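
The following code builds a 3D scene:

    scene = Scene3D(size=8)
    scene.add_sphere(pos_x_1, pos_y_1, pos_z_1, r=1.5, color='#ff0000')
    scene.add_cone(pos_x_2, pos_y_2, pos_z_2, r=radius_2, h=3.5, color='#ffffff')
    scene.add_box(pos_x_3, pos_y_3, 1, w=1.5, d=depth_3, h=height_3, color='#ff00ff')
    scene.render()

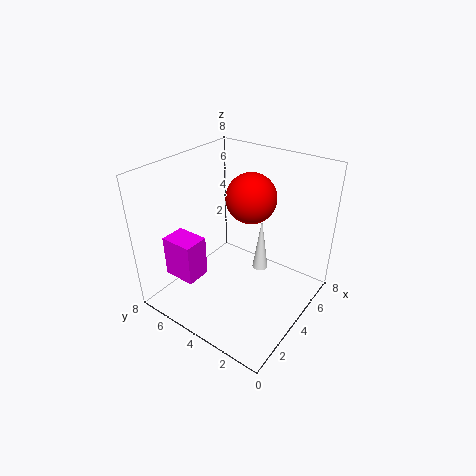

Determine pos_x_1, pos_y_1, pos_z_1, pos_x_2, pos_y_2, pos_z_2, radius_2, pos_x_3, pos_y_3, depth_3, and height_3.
pos_x_1 = 6
pos_y_1 = 4.5
pos_z_1 = 5.5
pos_x_2 = 6.5
pos_y_2 = 4
pos_z_2 = 0.5
radius_2 = 0.5
pos_x_3 = 2
pos_y_3 = 6
depth_3 = 2
height_3 = 2.5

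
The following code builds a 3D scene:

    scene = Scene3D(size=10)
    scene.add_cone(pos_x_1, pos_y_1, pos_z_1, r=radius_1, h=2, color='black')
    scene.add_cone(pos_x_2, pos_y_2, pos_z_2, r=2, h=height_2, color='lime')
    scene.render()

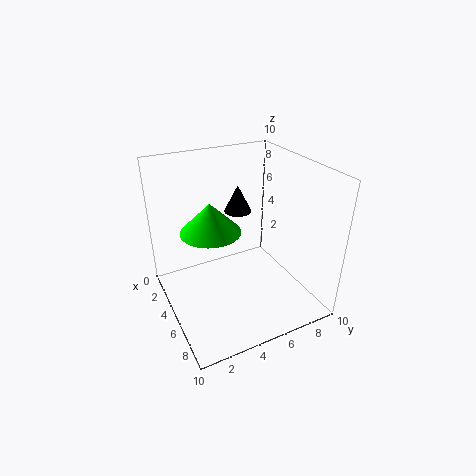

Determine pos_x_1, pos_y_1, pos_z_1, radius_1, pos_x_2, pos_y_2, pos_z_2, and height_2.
pos_x_1 = 3; pos_y_1 = 6; pos_z_1 = 6; radius_1 = 1; pos_x_2 = 5; pos_y_2 = 3; pos_z_2 = 6; height_2 = 2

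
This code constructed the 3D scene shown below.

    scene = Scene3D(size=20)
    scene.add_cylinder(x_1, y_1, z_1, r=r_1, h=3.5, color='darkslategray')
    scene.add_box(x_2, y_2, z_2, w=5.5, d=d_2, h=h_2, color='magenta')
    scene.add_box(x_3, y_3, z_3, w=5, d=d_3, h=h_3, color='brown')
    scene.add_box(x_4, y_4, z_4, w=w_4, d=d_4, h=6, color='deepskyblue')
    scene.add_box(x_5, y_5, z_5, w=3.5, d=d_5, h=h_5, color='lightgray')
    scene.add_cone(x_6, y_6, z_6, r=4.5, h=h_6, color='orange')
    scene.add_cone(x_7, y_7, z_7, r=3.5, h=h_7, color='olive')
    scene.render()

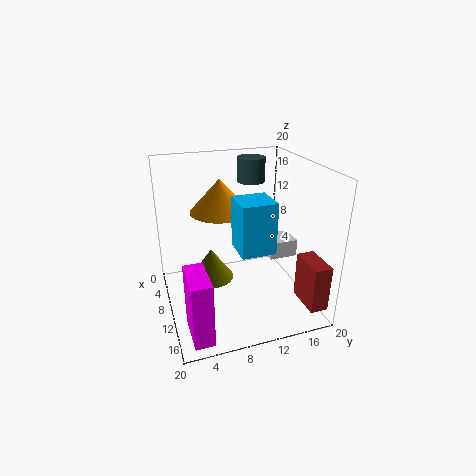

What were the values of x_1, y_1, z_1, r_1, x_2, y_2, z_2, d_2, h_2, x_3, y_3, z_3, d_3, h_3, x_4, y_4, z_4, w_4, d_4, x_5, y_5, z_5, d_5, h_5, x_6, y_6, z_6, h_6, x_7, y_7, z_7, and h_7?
x_1 = 5.5; y_1 = 13.5; z_1 = 16.5; r_1 = 2; x_2 = 14; y_2 = 1.5; z_2 = 1; d_2 = 2.5; h_2 = 8.5; x_3 = 13.5; y_3 = 17.5; z_3 = 1.5; d_3 = 2.5; h_3 = 6.5; x_4 = 15; y_4 = 7.5; z_4 = 12; w_4 = 4; d_4 = 4; x_5 = 8; y_5 = 14.5; z_5 = 6.5; d_5 = 4; h_5 = 2.5; x_6 = 4.5; y_6 = 9; z_6 = 12; h_6 = 5; x_7 = 4; y_7 = 7.5; z_7 = 0.5; h_7 = 5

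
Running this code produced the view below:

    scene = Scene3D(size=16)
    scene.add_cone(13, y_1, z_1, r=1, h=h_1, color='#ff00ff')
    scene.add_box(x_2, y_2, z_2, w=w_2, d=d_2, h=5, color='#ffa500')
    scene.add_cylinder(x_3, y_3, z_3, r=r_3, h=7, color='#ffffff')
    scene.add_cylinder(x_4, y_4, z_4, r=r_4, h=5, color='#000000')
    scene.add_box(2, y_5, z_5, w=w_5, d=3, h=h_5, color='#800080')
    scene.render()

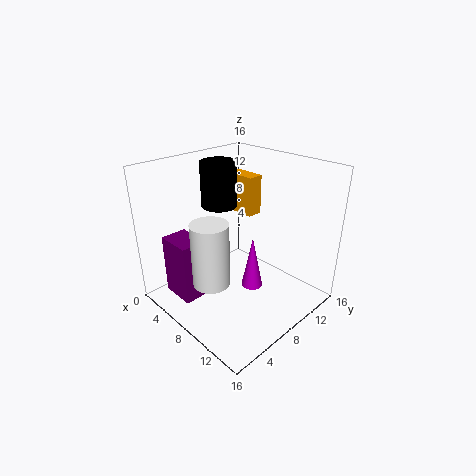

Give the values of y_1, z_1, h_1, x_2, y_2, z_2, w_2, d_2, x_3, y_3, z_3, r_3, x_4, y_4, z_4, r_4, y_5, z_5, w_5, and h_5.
y_1 = 5; z_1 = 6; h_1 = 5; x_2 = 1; y_2 = 13; z_2 = 8; w_2 = 4; d_2 = 2; x_3 = 8; y_3 = 4; z_3 = 4; r_3 = 2; x_4 = 5; y_4 = 8; z_4 = 11; r_4 = 2; y_5 = 2; z_5 = 1; w_5 = 4; h_5 = 7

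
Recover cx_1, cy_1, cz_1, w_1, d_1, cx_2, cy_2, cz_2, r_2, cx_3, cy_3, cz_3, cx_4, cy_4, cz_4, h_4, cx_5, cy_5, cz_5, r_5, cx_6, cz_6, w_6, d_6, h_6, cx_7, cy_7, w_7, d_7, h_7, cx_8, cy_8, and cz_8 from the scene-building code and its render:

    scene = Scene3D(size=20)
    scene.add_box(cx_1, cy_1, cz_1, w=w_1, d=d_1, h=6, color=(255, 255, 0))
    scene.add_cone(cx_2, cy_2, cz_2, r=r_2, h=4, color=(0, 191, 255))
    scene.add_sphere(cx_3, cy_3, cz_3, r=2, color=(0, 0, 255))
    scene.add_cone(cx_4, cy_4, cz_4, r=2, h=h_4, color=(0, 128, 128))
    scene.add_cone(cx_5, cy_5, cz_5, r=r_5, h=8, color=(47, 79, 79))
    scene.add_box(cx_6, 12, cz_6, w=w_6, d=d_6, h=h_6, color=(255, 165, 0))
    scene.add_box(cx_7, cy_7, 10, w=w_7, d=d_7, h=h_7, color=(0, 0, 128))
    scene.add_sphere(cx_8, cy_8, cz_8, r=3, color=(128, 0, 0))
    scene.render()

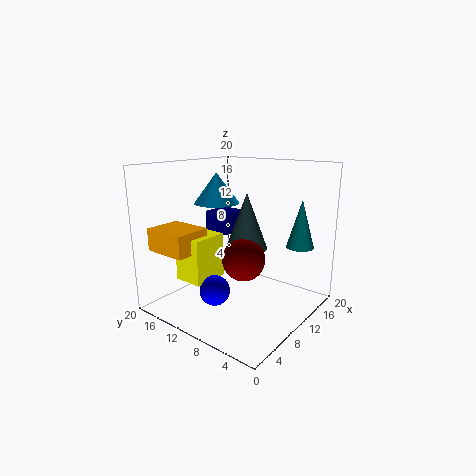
cx_1 = 3
cy_1 = 11
cz_1 = 5
w_1 = 5
d_1 = 4
cx_2 = 8
cy_2 = 12
cz_2 = 15
r_2 = 3
cx_3 = 5
cy_3 = 10
cz_3 = 4
cx_4 = 17
cy_4 = 4
cz_4 = 8
h_4 = 7
cx_5 = 12
cy_5 = 10
cz_5 = 8
r_5 = 3
cx_6 = 1
cz_6 = 9
w_6 = 5
d_6 = 6
h_6 = 3
cx_7 = 10
cy_7 = 12
w_7 = 4
d_7 = 4
h_7 = 3
cx_8 = 10
cy_8 = 9
cz_8 = 7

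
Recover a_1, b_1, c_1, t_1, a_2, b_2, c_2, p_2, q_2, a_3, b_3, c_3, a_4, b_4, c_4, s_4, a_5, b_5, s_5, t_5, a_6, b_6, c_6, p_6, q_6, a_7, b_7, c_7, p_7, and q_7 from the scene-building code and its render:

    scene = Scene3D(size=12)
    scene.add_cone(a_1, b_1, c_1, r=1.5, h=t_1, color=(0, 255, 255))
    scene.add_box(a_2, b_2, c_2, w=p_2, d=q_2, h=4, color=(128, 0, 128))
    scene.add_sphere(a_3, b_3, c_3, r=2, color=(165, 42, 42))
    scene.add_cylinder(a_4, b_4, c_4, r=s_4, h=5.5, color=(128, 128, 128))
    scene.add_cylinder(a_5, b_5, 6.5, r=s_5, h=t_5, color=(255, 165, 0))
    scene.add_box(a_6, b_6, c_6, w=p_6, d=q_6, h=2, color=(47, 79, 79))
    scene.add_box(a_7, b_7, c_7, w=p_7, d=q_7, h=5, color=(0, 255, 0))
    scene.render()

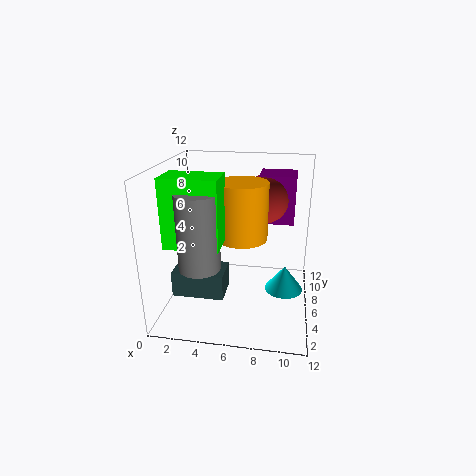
a_1 = 10
b_1 = 4.5
c_1 = 2.5
t_1 = 2
a_2 = 7.5
b_2 = 7
c_2 = 7
p_2 = 3
q_2 = 3
a_3 = 8
b_3 = 7.5
c_3 = 9
a_4 = 4
b_4 = 1.5
c_4 = 5.5
s_4 = 1.5
a_5 = 6.5
b_5 = 5
s_5 = 2
t_5 = 4.5
a_6 = 1.5
b_6 = 2
c_6 = 2.5
p_6 = 4
q_6 = 2.5
a_7 = 1.5
b_7 = 1
c_7 = 7
p_7 = 4
q_7 = 2.5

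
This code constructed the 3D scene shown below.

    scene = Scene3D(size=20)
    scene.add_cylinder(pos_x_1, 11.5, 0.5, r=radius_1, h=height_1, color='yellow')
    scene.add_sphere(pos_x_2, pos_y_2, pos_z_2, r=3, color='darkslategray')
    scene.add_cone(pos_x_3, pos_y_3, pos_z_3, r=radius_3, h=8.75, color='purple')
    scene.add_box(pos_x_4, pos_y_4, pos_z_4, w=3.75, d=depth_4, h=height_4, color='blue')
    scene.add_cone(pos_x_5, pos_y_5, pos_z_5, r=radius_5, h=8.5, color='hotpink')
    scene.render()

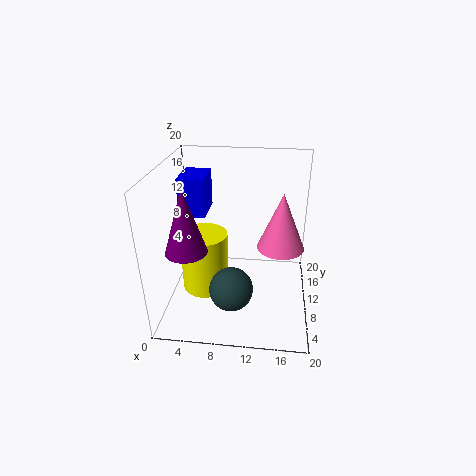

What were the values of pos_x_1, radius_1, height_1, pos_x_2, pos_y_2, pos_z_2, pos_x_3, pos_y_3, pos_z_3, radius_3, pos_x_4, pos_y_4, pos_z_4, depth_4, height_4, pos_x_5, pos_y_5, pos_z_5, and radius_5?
pos_x_1 = 4.75, radius_1 = 3.5, height_1 = 9, pos_x_2 = 9.5, pos_y_2 = 6.25, pos_z_2 = 4, pos_x_3 = 3.75, pos_y_3 = 6, pos_z_3 = 9.75, radius_3 = 2.75, pos_x_4 = 1.5, pos_y_4 = 11, pos_z_4 = 12.25, depth_4 = 5.5, height_4 = 5.5, pos_x_5 = 16, pos_y_5 = 13.25, pos_z_5 = 7, radius_5 = 3.5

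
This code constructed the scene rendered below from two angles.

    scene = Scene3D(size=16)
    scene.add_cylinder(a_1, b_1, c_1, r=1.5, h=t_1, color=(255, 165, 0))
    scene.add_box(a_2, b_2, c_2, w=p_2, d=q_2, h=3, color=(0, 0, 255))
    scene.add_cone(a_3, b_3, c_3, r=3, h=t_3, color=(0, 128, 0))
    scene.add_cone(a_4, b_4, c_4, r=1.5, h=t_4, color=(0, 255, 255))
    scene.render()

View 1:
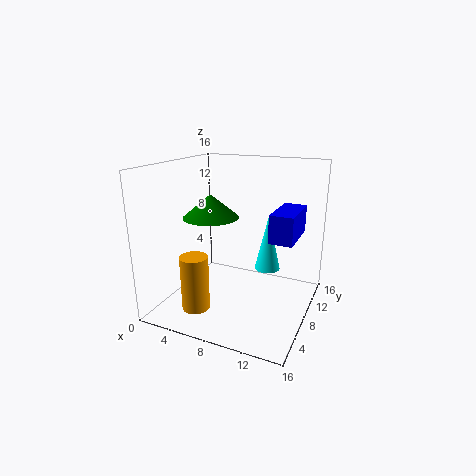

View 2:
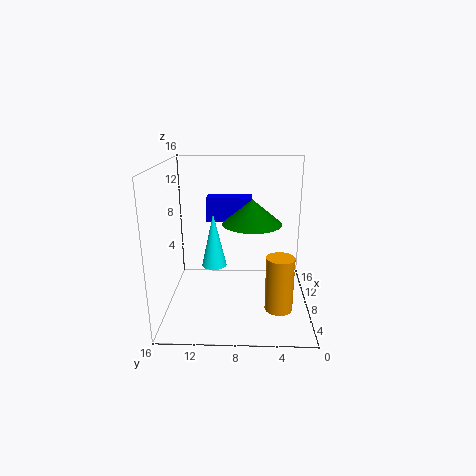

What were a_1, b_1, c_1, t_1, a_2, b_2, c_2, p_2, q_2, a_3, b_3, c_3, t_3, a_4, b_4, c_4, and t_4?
a_1 = 5
b_1 = 3.5
c_1 = 1
t_1 = 6
a_2 = 12
b_2 = 6.5
c_2 = 8.5
p_2 = 2.5
q_2 = 5.5
a_3 = 5.5
b_3 = 6.5
c_3 = 10.5
t_3 = 2.5
a_4 = 10.5
b_4 = 11
c_4 = 3.5
t_4 = 6.5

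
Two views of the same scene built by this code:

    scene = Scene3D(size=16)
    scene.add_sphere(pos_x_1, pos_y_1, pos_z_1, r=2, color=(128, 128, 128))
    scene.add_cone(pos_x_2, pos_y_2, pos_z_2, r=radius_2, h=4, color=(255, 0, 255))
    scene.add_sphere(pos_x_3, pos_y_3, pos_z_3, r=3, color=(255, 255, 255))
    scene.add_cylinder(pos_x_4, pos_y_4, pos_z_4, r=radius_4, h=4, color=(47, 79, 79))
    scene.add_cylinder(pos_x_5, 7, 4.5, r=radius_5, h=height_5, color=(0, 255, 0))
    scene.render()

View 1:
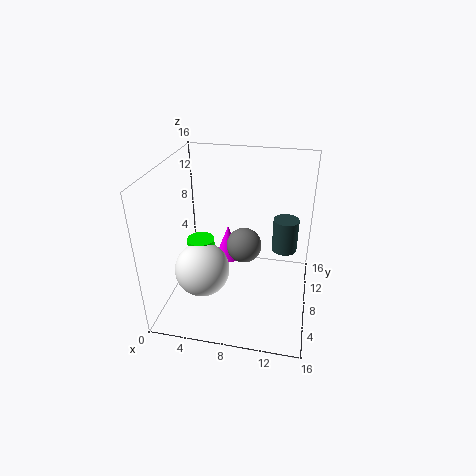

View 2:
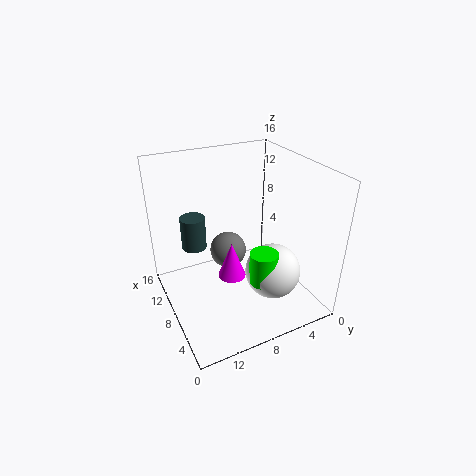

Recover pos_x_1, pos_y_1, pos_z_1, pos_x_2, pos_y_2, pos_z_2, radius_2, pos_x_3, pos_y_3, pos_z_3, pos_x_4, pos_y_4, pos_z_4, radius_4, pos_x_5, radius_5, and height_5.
pos_x_1 = 8.5
pos_y_1 = 9
pos_z_1 = 6.5
pos_x_2 = 6.5
pos_y_2 = 9.5
pos_z_2 = 4.5
radius_2 = 1.5
pos_x_3 = 4.5
pos_y_3 = 5.5
pos_z_3 = 5
pos_x_4 = 13
pos_y_4 = 11.5
pos_z_4 = 5
radius_4 = 1.5
pos_x_5 = 4
radius_5 = 1.5
height_5 = 3.5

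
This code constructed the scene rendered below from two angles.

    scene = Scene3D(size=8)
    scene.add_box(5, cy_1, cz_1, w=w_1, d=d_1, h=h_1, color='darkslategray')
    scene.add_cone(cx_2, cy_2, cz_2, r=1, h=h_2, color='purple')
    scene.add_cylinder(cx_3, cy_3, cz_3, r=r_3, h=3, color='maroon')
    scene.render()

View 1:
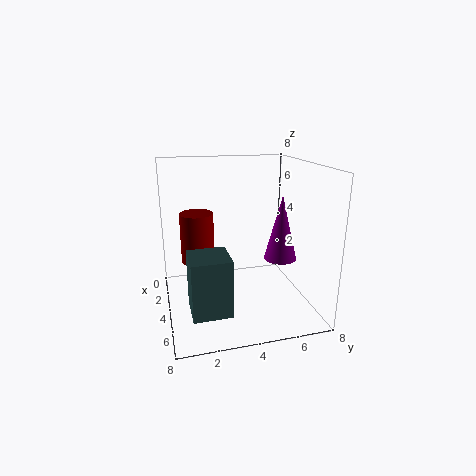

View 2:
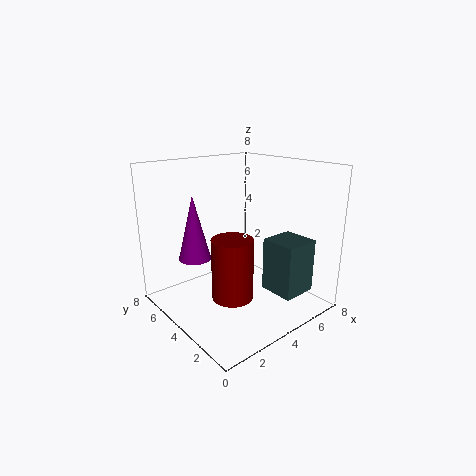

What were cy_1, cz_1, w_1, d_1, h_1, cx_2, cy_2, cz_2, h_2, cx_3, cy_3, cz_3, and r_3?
cy_1 = 1, cz_1 = 1, w_1 = 2, d_1 = 2, h_1 = 3, cx_2 = 3, cy_2 = 7, cz_2 = 2, h_2 = 4, cx_3 = 2, cy_3 = 2, cz_3 = 2, r_3 = 1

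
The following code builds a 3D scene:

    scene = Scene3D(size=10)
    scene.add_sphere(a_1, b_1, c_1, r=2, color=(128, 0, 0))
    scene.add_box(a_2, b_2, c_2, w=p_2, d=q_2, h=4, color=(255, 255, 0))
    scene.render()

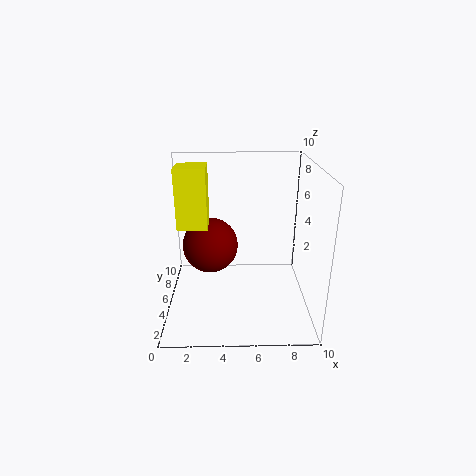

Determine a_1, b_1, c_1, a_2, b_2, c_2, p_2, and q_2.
a_1 = 3
b_1 = 6
c_1 = 4
a_2 = 1
b_2 = 4
c_2 = 6
p_2 = 2
q_2 = 2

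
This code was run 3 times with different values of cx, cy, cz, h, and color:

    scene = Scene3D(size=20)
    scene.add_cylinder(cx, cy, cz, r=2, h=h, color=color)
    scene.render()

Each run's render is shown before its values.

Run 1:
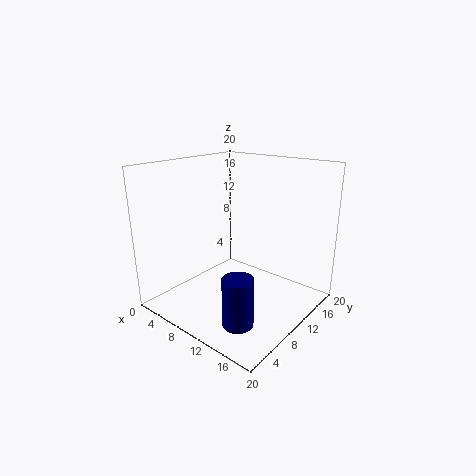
cx = 14.5; cy = 4.5; cz = 1; h = 6.5; color = 'navy'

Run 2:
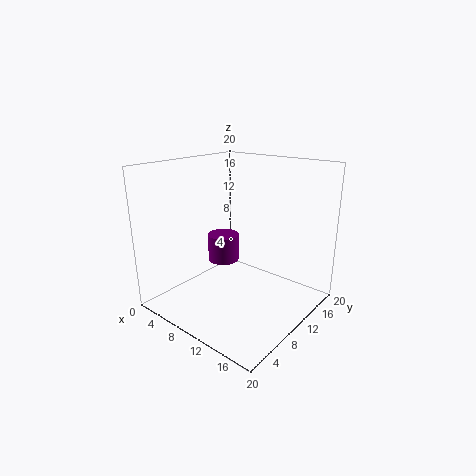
cx = 10; cy = 7; cz = 8; h = 3.5; color = 'purple'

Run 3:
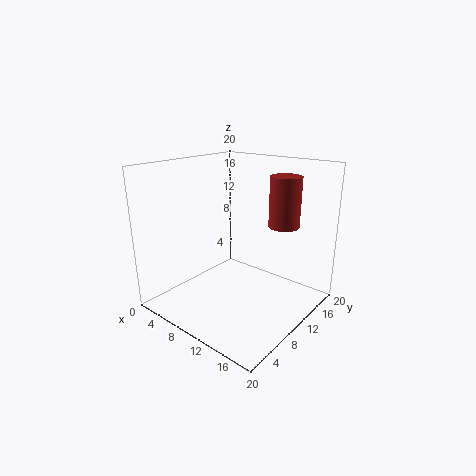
cx = 16; cy = 12; cz = 12.5; h = 6.5; color = 'brown'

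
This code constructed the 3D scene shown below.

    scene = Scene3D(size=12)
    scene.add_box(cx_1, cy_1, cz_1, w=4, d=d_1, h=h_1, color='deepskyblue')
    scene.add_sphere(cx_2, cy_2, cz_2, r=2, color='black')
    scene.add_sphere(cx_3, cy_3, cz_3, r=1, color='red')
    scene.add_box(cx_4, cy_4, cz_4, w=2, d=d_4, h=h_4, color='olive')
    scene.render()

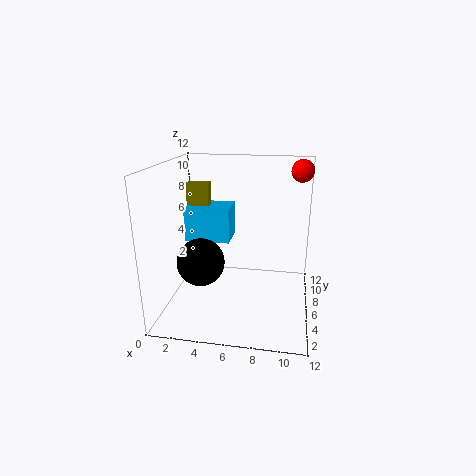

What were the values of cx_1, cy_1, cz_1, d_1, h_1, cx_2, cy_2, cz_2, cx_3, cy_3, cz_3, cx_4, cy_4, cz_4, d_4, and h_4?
cx_1 = 1
cy_1 = 7
cz_1 = 5
d_1 = 3
h_1 = 3
cx_2 = 3
cy_2 = 5
cz_2 = 4
cx_3 = 11
cy_3 = 10
cz_3 = 11
cx_4 = 1
cy_4 = 8
cz_4 = 7
d_4 = 1
h_4 = 3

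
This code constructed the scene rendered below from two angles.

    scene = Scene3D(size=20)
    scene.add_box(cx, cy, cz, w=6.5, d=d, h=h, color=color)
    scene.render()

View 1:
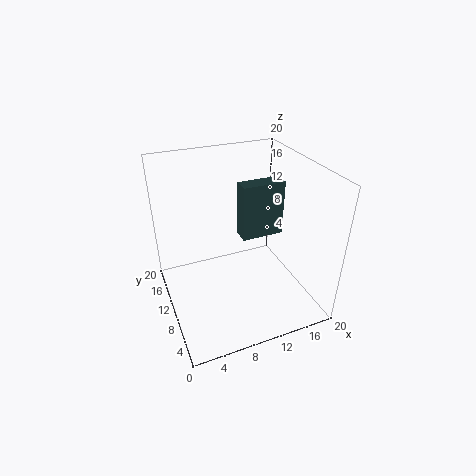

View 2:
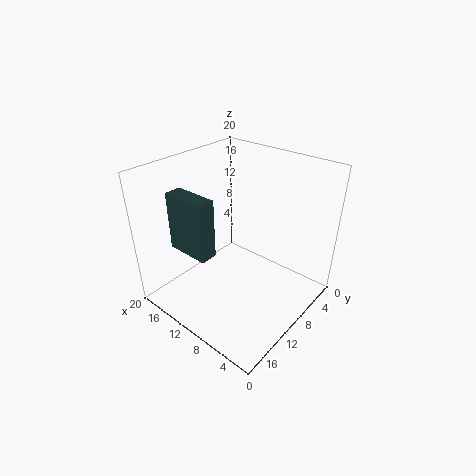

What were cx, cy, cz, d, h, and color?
cx = 12; cy = 12.5; cz = 7.5; d = 2.5; h = 8.5; color = 'darkslategray'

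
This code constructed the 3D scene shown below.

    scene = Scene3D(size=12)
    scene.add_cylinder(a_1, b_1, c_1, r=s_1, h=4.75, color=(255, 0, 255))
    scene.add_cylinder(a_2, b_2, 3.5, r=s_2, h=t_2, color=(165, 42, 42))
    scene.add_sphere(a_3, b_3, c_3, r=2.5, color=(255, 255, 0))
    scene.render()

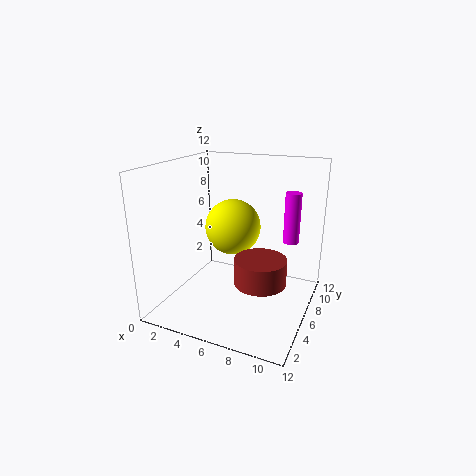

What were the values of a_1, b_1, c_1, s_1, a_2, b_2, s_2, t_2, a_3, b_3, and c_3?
a_1 = 9.25
b_1 = 11
c_1 = 4.25
s_1 = 0.75
a_2 = 8.75
b_2 = 4
s_2 = 2
t_2 = 2
a_3 = 4.5
b_3 = 8.25
c_3 = 6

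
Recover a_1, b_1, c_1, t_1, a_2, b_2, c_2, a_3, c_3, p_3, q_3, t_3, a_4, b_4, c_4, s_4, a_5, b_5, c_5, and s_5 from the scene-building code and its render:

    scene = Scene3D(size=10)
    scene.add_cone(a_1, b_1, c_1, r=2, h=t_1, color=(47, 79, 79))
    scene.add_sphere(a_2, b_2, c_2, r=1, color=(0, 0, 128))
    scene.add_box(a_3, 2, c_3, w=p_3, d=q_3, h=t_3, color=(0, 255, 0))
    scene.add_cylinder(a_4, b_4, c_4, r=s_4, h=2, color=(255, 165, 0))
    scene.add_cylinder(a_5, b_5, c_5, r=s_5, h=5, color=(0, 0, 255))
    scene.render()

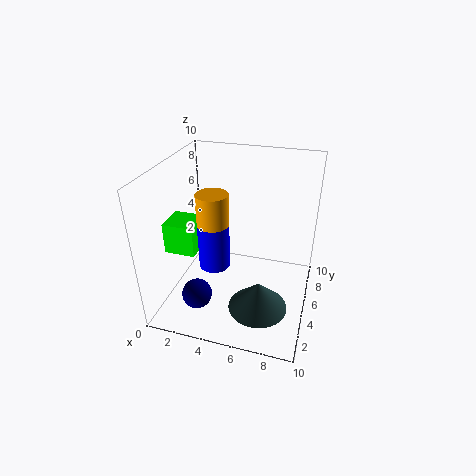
a_1 = 7; b_1 = 3; c_1 = 1; t_1 = 2; a_2 = 3; b_2 = 2; c_2 = 2; a_3 = 1; c_3 = 5; p_3 = 2; q_3 = 2; t_3 = 2; a_4 = 4; b_4 = 3; c_4 = 7; s_4 = 1; a_5 = 4; b_5 = 3; c_5 = 4; s_5 = 1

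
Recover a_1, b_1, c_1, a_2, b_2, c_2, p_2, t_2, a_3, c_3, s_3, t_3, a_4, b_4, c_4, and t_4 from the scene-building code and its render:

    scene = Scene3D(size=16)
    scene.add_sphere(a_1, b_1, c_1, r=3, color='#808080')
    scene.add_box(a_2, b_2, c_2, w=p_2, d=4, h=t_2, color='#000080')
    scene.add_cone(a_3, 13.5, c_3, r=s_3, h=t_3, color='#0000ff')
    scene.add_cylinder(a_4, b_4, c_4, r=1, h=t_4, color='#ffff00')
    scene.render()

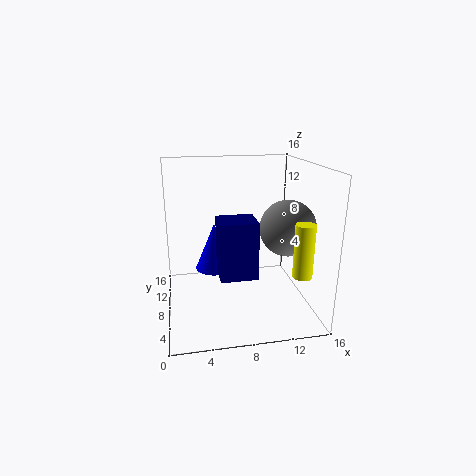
a_1 = 13
b_1 = 6
c_1 = 9.5
a_2 = 6
b_2 = 8
c_2 = 2.5
p_2 = 4.5
t_2 = 7
a_3 = 6
c_3 = 2
s_3 = 2.5
t_3 = 6
a_4 = 13.5
b_4 = 2.5
c_4 = 5.5
t_4 = 5.5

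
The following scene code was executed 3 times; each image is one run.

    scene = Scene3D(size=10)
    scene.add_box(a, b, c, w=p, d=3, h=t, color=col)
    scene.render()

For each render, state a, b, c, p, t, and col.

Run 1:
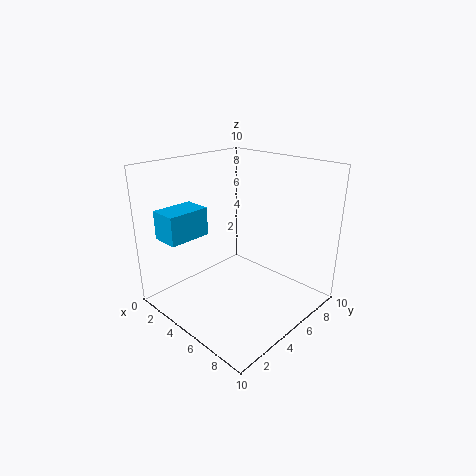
a = 1
b = 1
c = 5
p = 2
t = 2
col = 'deepskyblue'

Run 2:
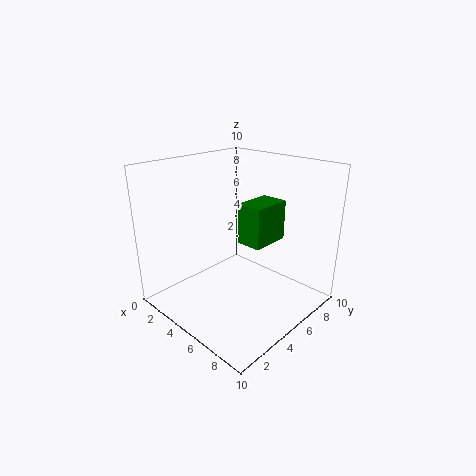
a = 4
b = 6
c = 4
p = 2
t = 3
col = 'green'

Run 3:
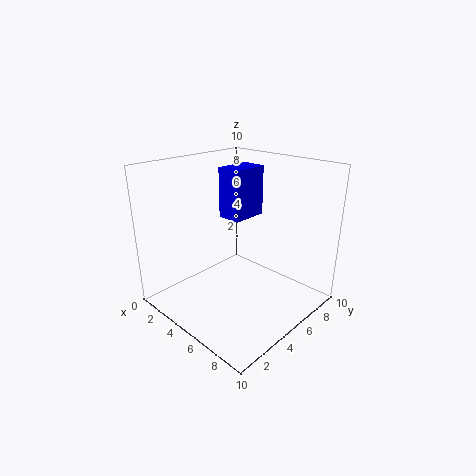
a = 1
b = 7
c = 5
p = 2
t = 4
col = 'blue'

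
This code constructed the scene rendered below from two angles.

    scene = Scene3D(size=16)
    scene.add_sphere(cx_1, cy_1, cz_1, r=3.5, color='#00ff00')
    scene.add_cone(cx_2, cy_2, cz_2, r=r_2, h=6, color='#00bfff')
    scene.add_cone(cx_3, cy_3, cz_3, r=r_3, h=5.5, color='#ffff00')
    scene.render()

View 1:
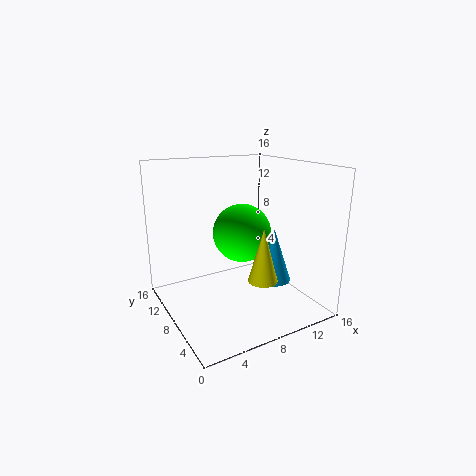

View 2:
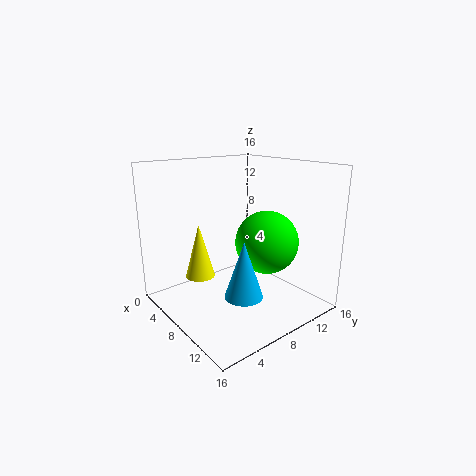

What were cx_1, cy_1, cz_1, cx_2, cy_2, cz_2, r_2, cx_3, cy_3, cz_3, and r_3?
cx_1 = 10; cy_1 = 10.5; cz_1 = 7.5; cx_2 = 11.5; cy_2 = 6; cz_2 = 3; r_2 = 2; cx_3 = 8; cy_3 = 3; cz_3 = 5; r_3 = 1.5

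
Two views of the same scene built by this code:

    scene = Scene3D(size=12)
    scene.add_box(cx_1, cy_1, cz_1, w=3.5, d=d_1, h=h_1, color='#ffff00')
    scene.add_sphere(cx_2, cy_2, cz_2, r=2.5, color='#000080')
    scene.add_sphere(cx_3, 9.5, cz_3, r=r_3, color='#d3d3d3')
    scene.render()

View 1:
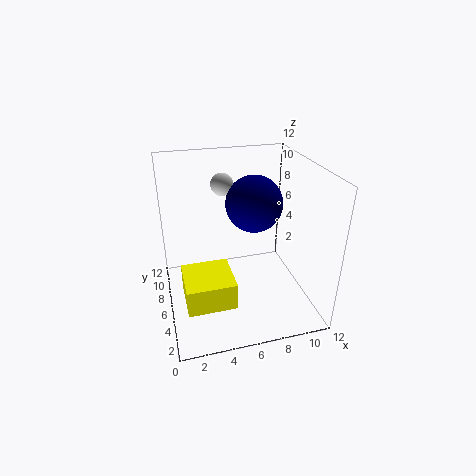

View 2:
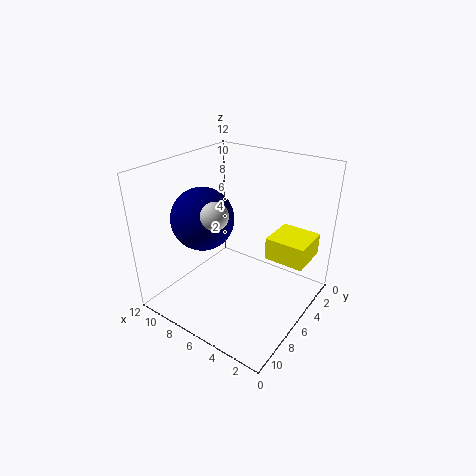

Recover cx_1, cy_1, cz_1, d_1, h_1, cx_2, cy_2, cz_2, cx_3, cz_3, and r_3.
cx_1 = 1
cy_1 = 0.5
cz_1 = 3.5
d_1 = 3.5
h_1 = 2
cx_2 = 8
cy_2 = 8
cz_2 = 8
cx_3 = 5.5
cz_3 = 9.5
r_3 = 1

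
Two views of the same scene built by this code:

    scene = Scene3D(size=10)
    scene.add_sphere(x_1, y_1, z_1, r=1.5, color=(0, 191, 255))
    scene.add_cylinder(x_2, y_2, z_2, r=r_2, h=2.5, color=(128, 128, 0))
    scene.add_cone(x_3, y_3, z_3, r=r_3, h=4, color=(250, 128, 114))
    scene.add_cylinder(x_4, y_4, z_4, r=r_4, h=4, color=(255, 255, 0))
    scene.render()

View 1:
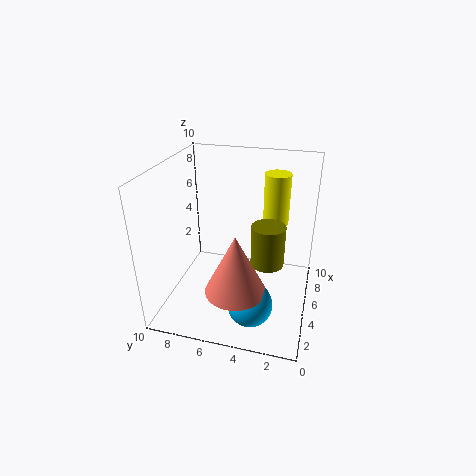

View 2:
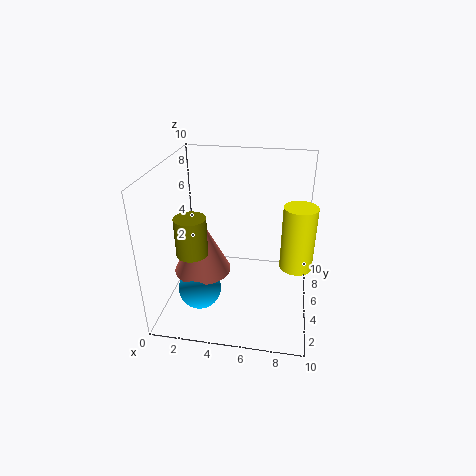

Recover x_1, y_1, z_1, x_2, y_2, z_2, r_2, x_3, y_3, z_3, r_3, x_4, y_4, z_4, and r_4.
x_1 = 2.5
y_1 = 3.5
z_1 = 1.5
x_2 = 2.5
y_2 = 2.5
z_2 = 5
r_2 = 1
x_3 = 2.5
y_3 = 4.5
z_3 = 2.5
r_3 = 2
x_4 = 9
y_4 = 3
z_4 = 4.5
r_4 = 1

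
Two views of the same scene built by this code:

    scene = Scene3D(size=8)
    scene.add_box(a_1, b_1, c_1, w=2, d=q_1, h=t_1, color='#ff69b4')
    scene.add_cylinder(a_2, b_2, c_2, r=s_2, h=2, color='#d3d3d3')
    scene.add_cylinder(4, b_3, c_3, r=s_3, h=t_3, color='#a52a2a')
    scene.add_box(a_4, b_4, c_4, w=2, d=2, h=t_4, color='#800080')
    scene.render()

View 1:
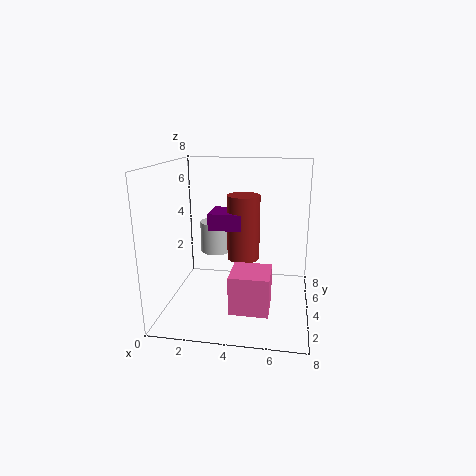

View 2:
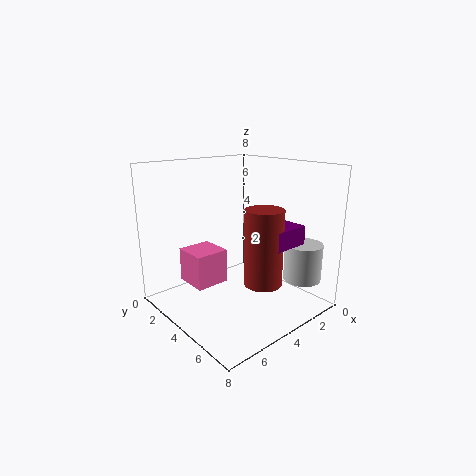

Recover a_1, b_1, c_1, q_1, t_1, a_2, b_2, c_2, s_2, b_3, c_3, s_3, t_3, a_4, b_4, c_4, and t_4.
a_1 = 4
b_1 = 1
c_1 = 1
q_1 = 2
t_1 = 2
a_2 = 2
b_2 = 7
c_2 = 2
s_2 = 1
b_3 = 6
c_3 = 2
s_3 = 1
t_3 = 4
a_4 = 2
b_4 = 5
c_4 = 4
t_4 = 1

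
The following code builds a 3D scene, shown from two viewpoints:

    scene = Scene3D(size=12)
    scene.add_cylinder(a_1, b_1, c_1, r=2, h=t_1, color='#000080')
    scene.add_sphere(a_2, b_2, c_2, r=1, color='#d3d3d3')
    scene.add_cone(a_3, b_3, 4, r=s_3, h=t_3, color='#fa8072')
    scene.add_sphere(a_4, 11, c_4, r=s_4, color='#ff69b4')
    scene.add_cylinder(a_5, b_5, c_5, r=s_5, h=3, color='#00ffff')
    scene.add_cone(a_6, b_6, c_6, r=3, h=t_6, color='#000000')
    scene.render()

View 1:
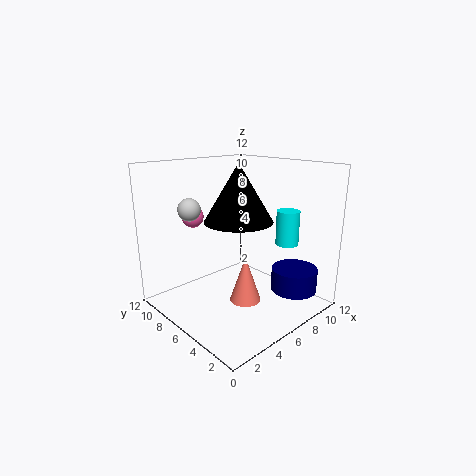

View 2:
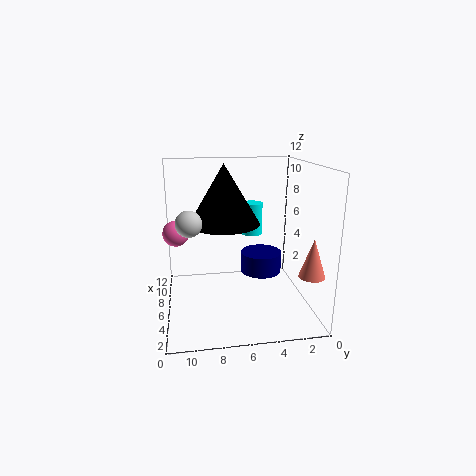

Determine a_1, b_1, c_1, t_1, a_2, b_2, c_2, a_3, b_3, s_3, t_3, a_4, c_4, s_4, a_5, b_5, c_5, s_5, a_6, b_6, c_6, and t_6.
a_1 = 10, b_1 = 3, c_1 = 1, t_1 = 2, a_2 = 4, b_2 = 10, c_2 = 8, a_3 = 2, b_3 = 1, s_3 = 1, t_3 = 3, a_4 = 5, c_4 = 7, s_4 = 1, a_5 = 10, b_5 = 4, c_5 = 5, s_5 = 1, a_6 = 7, b_6 = 7, c_6 = 7, t_6 = 5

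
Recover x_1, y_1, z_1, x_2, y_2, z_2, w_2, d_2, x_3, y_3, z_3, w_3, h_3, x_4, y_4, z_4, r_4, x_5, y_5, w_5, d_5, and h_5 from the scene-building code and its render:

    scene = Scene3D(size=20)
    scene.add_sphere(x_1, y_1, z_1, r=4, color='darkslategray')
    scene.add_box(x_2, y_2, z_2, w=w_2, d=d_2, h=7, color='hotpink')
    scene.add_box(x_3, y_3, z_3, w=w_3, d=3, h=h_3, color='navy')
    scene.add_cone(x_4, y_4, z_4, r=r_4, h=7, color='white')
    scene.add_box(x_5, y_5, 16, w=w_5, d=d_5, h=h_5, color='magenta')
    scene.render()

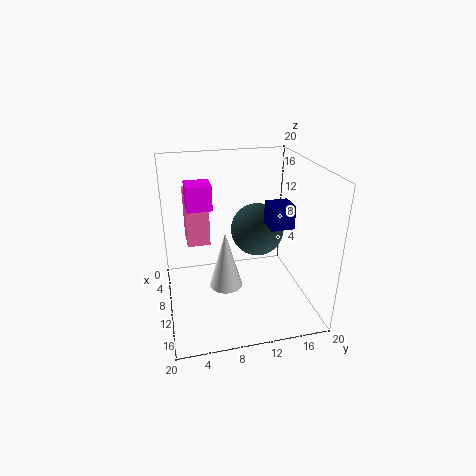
x_1 = 6; y_1 = 14; z_1 = 9; x_2 = 7; y_2 = 3; z_2 = 10; w_2 = 4; d_2 = 3; x_3 = 12; y_3 = 13; z_3 = 13; w_3 = 3; h_3 = 3; x_4 = 16; y_4 = 7; z_4 = 7; r_4 = 2; x_5 = 11; y_5 = 3; w_5 = 3; d_5 = 3; h_5 = 3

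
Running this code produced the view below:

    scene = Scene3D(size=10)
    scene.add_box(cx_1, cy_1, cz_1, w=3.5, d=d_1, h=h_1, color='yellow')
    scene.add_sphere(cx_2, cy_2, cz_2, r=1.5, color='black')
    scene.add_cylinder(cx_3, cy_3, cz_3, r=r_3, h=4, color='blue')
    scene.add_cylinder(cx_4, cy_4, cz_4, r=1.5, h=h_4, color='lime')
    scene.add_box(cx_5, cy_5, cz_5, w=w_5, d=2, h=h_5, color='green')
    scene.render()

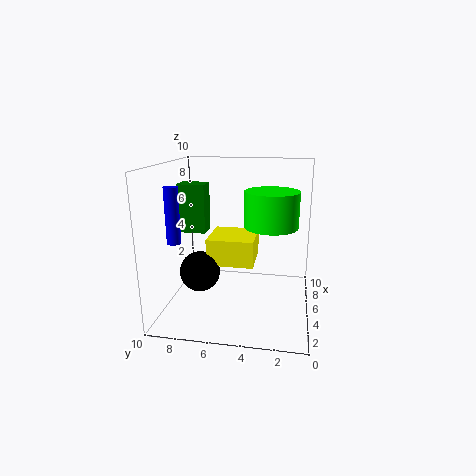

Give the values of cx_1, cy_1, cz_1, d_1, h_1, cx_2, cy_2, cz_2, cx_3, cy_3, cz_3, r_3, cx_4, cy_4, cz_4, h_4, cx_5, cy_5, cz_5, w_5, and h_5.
cx_1 = 5.5
cy_1 = 4
cz_1 = 2.5
d_1 = 3.5
h_1 = 2
cx_2 = 5.5
cy_2 = 8
cz_2 = 2
cx_3 = 4.5
cy_3 = 9.5
cz_3 = 4.5
r_3 = 0.5
cx_4 = 1.5
cy_4 = 2.5
cz_4 = 7
h_4 = 2
cx_5 = 5.5
cy_5 = 7.5
cz_5 = 5
w_5 = 1.5
h_5 = 3.5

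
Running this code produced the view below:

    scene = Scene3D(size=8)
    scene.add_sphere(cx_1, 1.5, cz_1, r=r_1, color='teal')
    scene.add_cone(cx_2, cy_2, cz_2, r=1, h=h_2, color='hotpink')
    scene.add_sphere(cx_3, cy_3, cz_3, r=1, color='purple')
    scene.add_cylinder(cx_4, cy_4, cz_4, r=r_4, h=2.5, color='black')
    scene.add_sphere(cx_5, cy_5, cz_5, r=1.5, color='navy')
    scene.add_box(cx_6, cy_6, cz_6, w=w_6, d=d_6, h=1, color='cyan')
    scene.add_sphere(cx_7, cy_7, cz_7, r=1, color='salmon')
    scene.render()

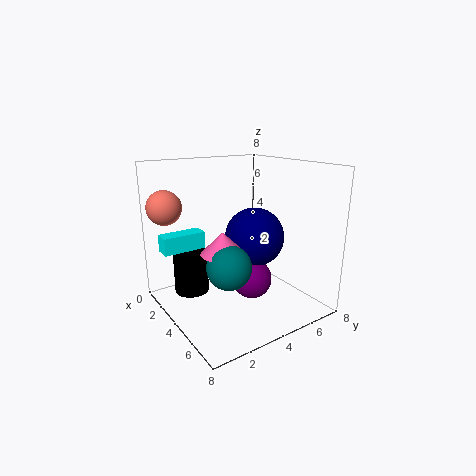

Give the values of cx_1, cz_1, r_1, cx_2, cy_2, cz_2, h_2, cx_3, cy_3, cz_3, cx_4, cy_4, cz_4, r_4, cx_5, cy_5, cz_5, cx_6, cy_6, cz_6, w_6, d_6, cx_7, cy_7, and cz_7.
cx_1 = 7
cz_1 = 4
r_1 = 1
cx_2 = 6.5
cy_2 = 1.5
cz_2 = 4.5
h_2 = 1
cx_3 = 6
cy_3 = 3.5
cz_3 = 2.5
cx_4 = 2
cy_4 = 2
cz_4 = 0.5
r_4 = 1
cx_5 = 5.5
cy_5 = 4
cz_5 = 4.5
cx_6 = 1
cy_6 = 0.5
cz_6 = 3
w_6 = 1
d_6 = 2.5
cx_7 = 1
cy_7 = 1
cz_7 = 5.5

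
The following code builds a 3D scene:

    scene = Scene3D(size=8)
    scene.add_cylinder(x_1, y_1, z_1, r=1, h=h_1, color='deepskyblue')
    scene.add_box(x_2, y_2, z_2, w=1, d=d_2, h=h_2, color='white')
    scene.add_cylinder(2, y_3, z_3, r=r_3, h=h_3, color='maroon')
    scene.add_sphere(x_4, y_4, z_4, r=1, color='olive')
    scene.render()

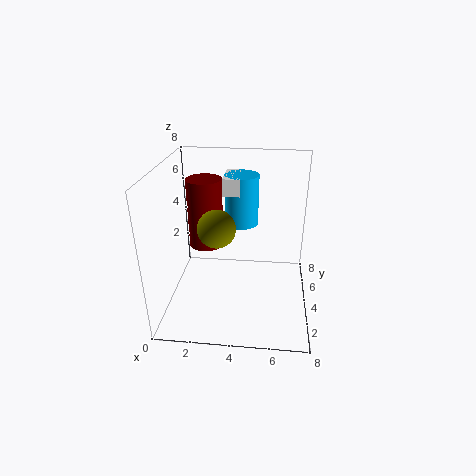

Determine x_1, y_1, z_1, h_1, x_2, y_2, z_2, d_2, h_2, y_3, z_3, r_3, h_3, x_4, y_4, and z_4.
x_1 = 4, y_1 = 6, z_1 = 4, h_1 = 3, x_2 = 3, y_2 = 5, z_2 = 6, d_2 = 2, h_2 = 1, y_3 = 5, z_3 = 3, r_3 = 1, h_3 = 4, x_4 = 3, y_4 = 3, z_4 = 5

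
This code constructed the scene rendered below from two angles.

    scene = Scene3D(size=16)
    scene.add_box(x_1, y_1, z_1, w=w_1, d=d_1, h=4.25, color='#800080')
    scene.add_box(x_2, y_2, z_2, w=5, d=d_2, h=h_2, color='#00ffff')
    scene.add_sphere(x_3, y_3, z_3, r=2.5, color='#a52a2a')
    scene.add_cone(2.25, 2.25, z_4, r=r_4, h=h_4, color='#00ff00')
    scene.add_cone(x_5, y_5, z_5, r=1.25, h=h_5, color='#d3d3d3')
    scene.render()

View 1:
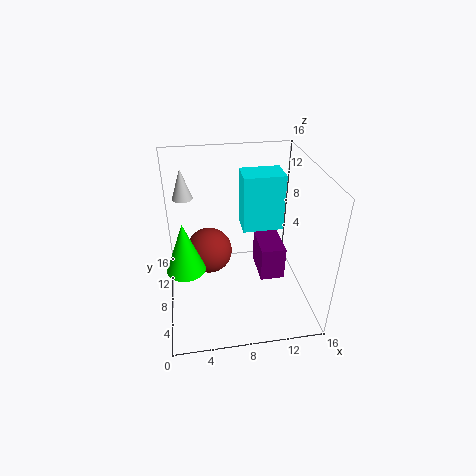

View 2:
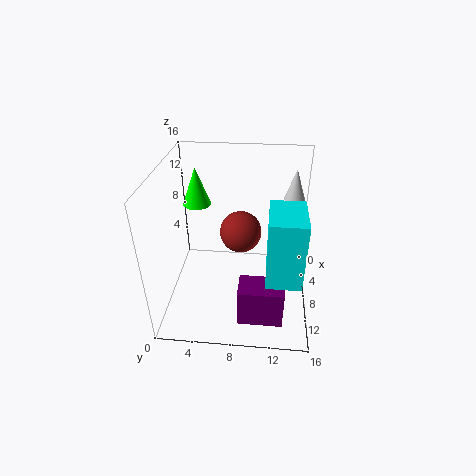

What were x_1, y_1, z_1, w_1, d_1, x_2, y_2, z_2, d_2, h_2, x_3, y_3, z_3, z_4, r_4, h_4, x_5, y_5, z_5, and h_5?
x_1 = 11, y_1 = 8.5, z_1 = 1, w_1 = 3, d_1 = 4.75, x_2 = 9.25, y_2 = 11.25, z_2 = 6.5, d_2 = 3.5, h_2 = 7, x_3 = 4.75, y_3 = 8, z_3 = 6.75, z_4 = 9, r_4 = 1.75, h_4 = 4.75, x_5 = 2.25, y_5 = 14.25, z_5 = 10.25, h_5 = 3.75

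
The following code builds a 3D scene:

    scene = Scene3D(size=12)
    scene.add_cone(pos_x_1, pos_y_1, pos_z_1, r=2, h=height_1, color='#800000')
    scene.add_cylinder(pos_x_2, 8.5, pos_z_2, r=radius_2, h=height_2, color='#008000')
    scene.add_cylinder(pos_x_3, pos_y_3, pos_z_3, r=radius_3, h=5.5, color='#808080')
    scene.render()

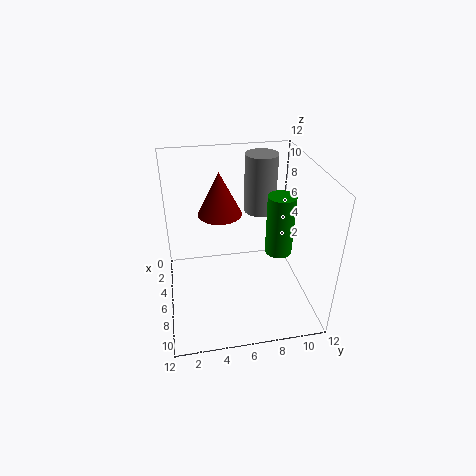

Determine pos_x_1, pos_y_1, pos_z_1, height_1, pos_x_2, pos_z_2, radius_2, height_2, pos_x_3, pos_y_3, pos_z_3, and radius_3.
pos_x_1 = 2.5, pos_y_1 = 5, pos_z_1 = 6.5, height_1 = 4, pos_x_2 = 9, pos_z_2 = 6.5, radius_2 = 1, height_2 = 4.5, pos_x_3 = 1.5, pos_y_3 = 9, pos_z_3 = 6, radius_3 = 1.5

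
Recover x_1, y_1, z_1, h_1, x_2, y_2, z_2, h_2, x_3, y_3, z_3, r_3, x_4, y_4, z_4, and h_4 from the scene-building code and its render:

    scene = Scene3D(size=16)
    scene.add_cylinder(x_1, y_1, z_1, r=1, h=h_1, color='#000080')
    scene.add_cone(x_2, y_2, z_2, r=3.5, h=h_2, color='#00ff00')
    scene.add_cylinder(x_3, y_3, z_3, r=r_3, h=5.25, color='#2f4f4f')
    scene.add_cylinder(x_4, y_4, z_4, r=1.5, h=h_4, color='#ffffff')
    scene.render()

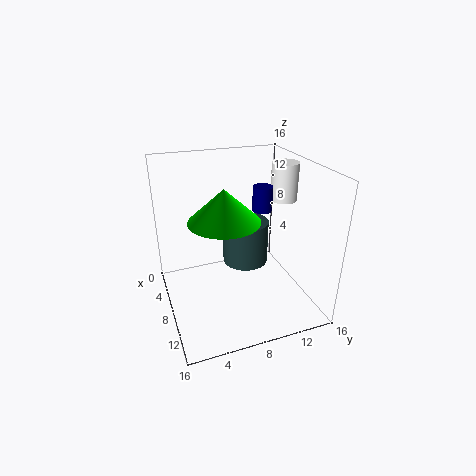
x_1 = 10.25, y_1 = 9.75, z_1 = 12, h_1 = 2.5, x_2 = 11, y_2 = 5.5, z_2 = 11.75, h_2 = 3.25, x_3 = 5.25, y_3 = 10, z_3 = 3.25, r_3 = 2.75, x_4 = 7.25, y_4 = 13.75, z_4 = 11.5, h_4 = 4.25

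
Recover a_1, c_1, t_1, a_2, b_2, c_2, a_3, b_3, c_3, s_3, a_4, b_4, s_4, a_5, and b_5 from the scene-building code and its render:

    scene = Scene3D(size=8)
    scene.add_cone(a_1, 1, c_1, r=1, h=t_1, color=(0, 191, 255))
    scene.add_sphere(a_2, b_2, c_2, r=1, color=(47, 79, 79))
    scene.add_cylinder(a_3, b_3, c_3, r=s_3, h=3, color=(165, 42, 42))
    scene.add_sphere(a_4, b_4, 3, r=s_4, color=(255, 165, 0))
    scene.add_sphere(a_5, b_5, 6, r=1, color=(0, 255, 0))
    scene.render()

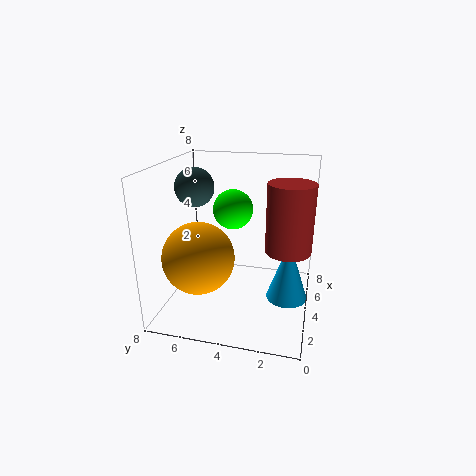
a_1 = 2, c_1 = 2, t_1 = 3, a_2 = 3, b_2 = 6, c_2 = 7, a_3 = 1, b_3 = 1, c_3 = 5, s_3 = 1, a_4 = 3, b_4 = 6, s_4 = 2, a_5 = 3, b_5 = 4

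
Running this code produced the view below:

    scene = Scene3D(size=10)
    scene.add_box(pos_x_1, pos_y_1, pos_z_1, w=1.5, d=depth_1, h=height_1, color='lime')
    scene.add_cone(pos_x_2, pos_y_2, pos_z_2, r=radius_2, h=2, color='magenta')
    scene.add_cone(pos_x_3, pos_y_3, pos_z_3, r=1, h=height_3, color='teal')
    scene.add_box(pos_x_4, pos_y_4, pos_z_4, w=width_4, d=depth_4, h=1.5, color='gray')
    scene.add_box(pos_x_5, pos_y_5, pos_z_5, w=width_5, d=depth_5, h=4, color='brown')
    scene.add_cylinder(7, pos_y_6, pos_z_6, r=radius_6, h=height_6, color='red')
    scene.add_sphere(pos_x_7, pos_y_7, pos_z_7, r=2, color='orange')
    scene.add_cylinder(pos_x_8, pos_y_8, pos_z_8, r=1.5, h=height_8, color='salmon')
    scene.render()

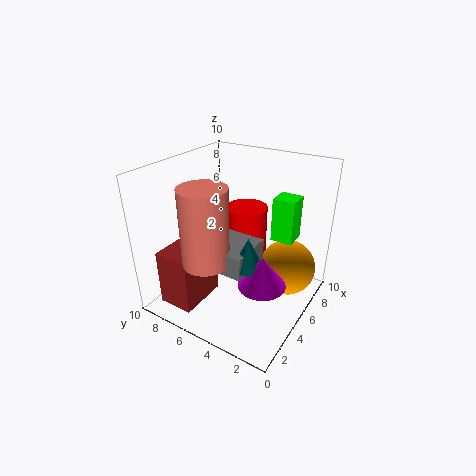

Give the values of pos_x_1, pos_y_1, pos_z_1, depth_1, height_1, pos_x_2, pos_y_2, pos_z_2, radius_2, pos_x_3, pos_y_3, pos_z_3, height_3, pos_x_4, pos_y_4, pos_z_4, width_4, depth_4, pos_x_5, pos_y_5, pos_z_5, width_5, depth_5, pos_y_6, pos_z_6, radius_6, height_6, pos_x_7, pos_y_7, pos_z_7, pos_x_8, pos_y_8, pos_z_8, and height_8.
pos_x_1 = 6; pos_y_1 = 1.5; pos_z_1 = 5; depth_1 = 1.5; height_1 = 3; pos_x_2 = 3; pos_y_2 = 2; pos_z_2 = 3.5; radius_2 = 1.5; pos_x_3 = 3; pos_y_3 = 3; pos_z_3 = 4.5; height_3 = 2; pos_x_4 = 2; pos_y_4 = 3; pos_z_4 = 4; width_4 = 3; depth_4 = 3; pos_x_5 = 1; pos_y_5 = 6.5; pos_z_5 = 0.5; width_5 = 3.5; depth_5 = 2.5; pos_y_6 = 5.5; pos_z_6 = 1.5; radius_6 = 1.5; height_6 = 5; pos_x_7 = 7; pos_y_7 = 2; pos_z_7 = 2.5; pos_x_8 = 2; pos_y_8 = 5.5; pos_z_8 = 4.5; height_8 = 5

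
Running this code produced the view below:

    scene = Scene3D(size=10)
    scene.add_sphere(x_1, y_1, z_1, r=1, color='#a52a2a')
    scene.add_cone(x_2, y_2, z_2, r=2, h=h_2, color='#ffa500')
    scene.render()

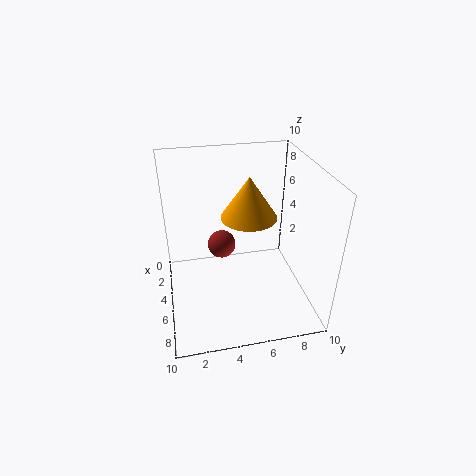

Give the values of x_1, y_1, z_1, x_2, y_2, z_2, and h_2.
x_1 = 4
y_1 = 4
z_1 = 4
x_2 = 4
y_2 = 6
z_2 = 6
h_2 = 3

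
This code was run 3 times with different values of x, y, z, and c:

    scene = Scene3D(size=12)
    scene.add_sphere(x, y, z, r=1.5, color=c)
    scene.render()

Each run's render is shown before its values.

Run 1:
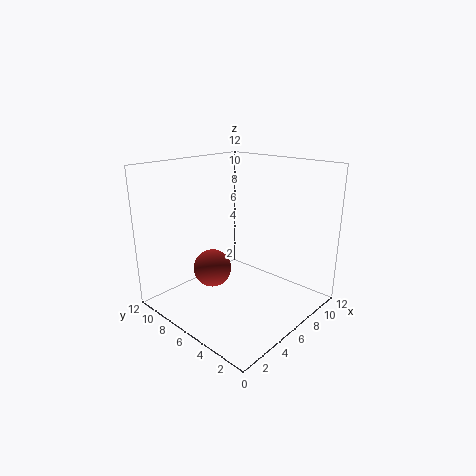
x = 3.5, y = 6.5, z = 4, c = 'brown'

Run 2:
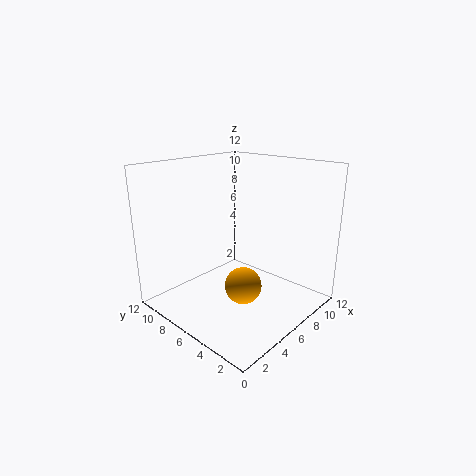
x = 5, y = 4.5, z = 2.5, c = 'orange'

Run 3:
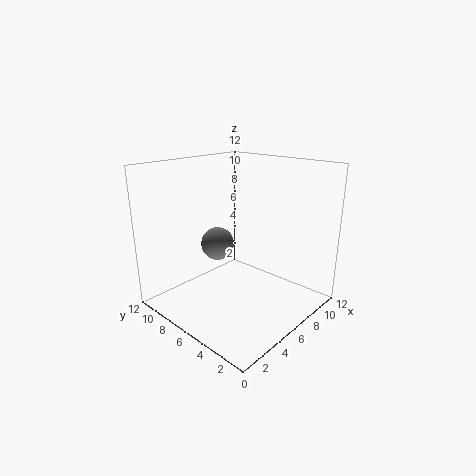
x = 6.5, y = 9, z = 4.5, c = 'gray'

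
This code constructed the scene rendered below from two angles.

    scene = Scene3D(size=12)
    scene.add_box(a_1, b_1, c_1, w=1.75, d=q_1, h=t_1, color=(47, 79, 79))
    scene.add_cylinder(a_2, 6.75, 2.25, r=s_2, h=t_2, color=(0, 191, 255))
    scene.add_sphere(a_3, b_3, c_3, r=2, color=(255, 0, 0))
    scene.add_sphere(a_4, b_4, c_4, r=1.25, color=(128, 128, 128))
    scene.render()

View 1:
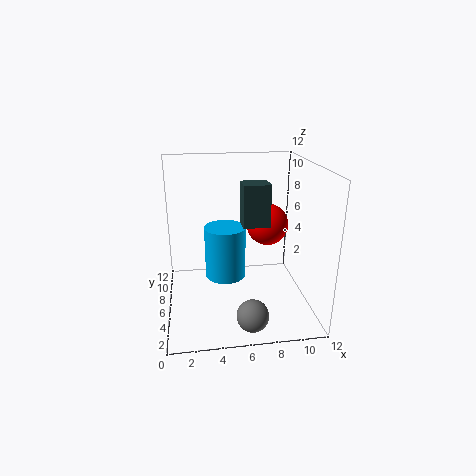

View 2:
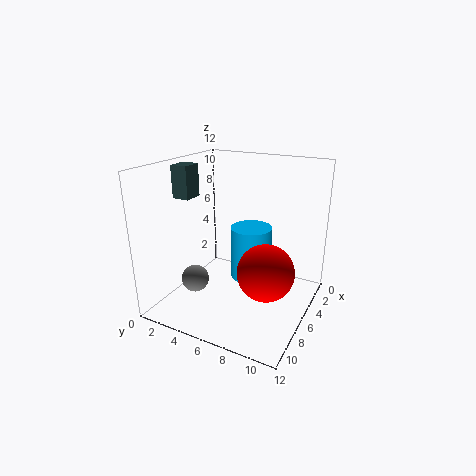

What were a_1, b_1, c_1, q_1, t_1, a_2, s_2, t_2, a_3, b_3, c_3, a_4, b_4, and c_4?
a_1 = 5.5
b_1 = 0.5
c_1 = 9
q_1 = 1.5
t_1 = 2.75
a_2 = 5
s_2 = 1.75
t_2 = 4.5
a_3 = 9.5
b_3 = 10
c_3 = 5.5
a_4 = 6.5
b_4 = 1.75
c_4 = 1.25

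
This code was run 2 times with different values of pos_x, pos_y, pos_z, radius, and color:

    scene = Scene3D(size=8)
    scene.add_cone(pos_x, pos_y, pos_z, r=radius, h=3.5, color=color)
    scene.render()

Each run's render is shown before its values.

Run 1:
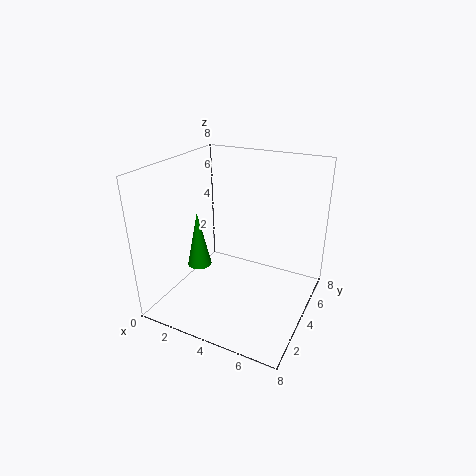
pos_x = 1; pos_y = 4.5; pos_z = 1.25; radius = 0.75; color = 'green'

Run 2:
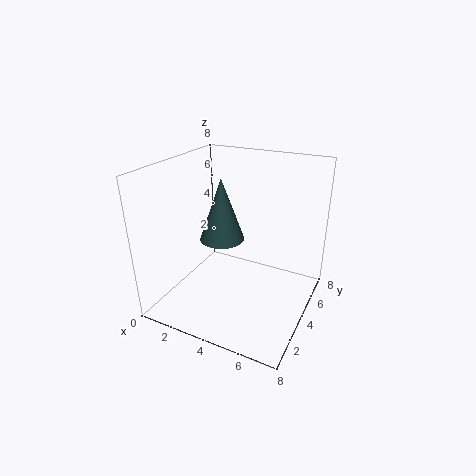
pos_x = 3; pos_y = 4; pos_z = 3.75; radius = 1.25; color = 'darkslategray'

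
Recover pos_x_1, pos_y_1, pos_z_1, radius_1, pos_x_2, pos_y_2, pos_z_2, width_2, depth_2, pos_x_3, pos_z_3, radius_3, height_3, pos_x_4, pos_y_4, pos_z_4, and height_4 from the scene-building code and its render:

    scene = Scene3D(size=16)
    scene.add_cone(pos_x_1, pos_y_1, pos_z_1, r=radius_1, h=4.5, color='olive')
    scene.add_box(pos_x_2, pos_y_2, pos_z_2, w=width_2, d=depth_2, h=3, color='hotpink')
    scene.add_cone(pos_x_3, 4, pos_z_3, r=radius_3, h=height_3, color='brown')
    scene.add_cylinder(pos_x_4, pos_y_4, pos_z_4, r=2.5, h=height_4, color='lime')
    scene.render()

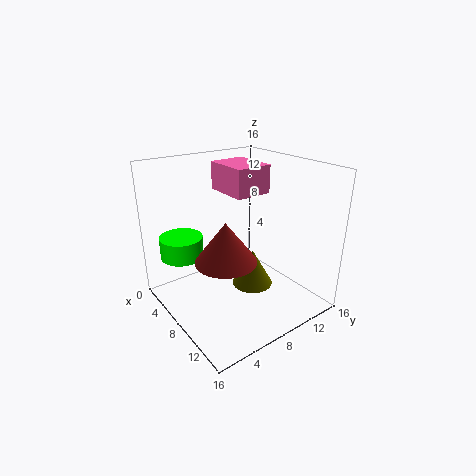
pos_x_1 = 7, pos_y_1 = 11, pos_z_1 = 0.5, radius_1 = 2.5, pos_x_2 = 4.5, pos_y_2 = 7, pos_z_2 = 13, width_2 = 5, depth_2 = 4, pos_x_3 = 11.5, pos_z_3 = 8, radius_3 = 3, height_3 = 4, pos_x_4 = 3, pos_y_4 = 3.5, pos_z_4 = 5, height_4 = 2.5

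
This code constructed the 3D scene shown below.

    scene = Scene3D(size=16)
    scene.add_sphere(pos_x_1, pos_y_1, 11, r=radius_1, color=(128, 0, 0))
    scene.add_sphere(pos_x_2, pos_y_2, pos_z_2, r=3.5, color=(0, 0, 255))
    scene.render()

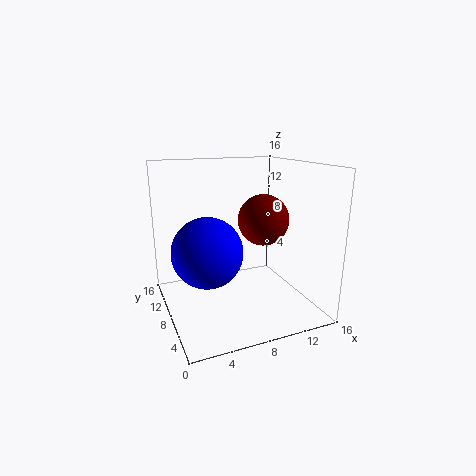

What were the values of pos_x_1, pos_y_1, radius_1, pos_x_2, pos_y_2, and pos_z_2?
pos_x_1 = 9; pos_y_1 = 4; radius_1 = 2.5; pos_x_2 = 3.5; pos_y_2 = 5; pos_z_2 = 8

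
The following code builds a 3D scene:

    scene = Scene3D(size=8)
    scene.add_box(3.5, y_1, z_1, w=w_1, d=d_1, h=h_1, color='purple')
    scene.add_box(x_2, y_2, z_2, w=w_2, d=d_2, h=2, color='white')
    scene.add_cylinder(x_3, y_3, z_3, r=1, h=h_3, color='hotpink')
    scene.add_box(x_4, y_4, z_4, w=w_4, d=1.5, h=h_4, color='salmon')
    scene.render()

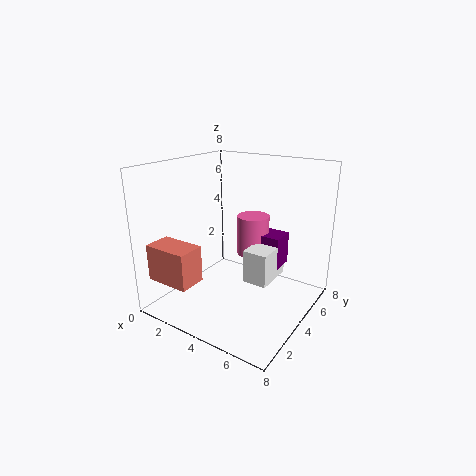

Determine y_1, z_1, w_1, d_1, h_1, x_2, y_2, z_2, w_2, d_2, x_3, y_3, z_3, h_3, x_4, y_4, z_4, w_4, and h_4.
y_1 = 6; z_1 = 1.5; w_1 = 2; d_1 = 1.5; h_1 = 2; x_2 = 4; y_2 = 4.5; z_2 = 1; w_2 = 1.5; d_2 = 2.5; x_3 = 3.5; y_3 = 6.5; z_3 = 2; h_3 = 2.5; x_4 = 0.5; y_4 = 0.5; z_4 = 2; w_4 = 2.5; h_4 = 2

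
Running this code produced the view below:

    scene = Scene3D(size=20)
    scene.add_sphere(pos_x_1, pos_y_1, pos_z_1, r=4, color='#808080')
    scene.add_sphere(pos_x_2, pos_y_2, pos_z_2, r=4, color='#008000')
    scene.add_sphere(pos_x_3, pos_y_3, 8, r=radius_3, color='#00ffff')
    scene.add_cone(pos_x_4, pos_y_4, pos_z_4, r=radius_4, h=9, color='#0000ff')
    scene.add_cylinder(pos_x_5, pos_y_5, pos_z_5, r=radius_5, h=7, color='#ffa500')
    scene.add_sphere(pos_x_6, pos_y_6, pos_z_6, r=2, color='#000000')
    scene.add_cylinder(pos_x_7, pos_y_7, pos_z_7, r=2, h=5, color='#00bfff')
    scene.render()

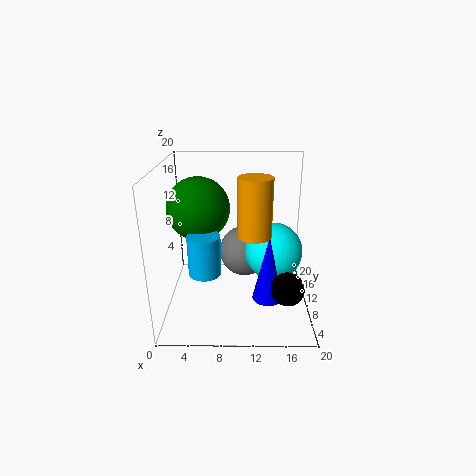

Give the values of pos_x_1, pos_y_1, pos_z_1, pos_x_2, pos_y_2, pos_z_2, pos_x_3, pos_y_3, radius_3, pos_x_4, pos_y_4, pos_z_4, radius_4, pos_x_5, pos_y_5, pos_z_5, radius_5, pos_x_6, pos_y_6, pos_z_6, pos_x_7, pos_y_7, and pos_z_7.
pos_x_1 = 11; pos_y_1 = 16; pos_z_1 = 5; pos_x_2 = 5; pos_y_2 = 8; pos_z_2 = 15; pos_x_3 = 15; pos_y_3 = 10; radius_3 = 4; pos_x_4 = 14; pos_y_4 = 6; pos_z_4 = 3; radius_4 = 2; pos_x_5 = 12; pos_y_5 = 4; pos_z_5 = 13; radius_5 = 2; pos_x_6 = 16; pos_y_6 = 2; pos_z_6 = 7; pos_x_7 = 6; pos_y_7 = 4; pos_z_7 = 8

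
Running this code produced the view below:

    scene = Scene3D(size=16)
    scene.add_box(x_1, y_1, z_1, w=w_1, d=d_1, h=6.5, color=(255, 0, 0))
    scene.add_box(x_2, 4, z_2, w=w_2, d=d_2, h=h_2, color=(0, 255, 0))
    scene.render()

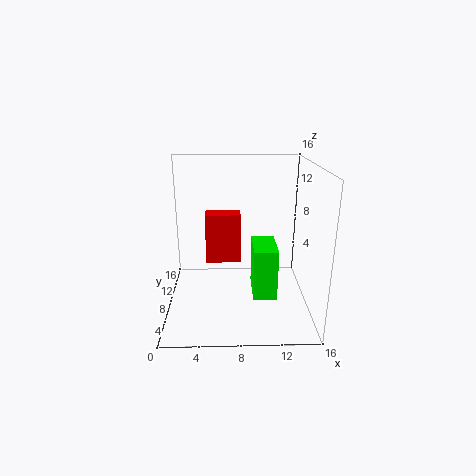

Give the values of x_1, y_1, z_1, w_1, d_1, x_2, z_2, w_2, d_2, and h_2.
x_1 = 4, y_1 = 13, z_1 = 2.5, w_1 = 4.5, d_1 = 2.5, x_2 = 9.5, z_2 = 2.5, w_2 = 2.5, d_2 = 4.5, h_2 = 5.5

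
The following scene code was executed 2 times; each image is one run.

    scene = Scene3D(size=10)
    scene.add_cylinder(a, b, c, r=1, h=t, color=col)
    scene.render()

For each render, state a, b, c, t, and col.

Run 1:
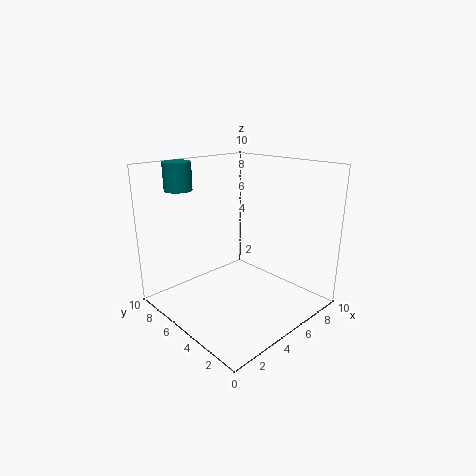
a = 3
b = 9
c = 8
t = 2
col = 'teal'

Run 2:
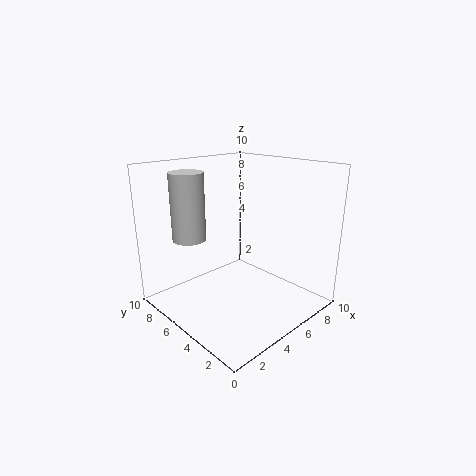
a = 1
b = 5
c = 6
t = 4
col = 'lightgray'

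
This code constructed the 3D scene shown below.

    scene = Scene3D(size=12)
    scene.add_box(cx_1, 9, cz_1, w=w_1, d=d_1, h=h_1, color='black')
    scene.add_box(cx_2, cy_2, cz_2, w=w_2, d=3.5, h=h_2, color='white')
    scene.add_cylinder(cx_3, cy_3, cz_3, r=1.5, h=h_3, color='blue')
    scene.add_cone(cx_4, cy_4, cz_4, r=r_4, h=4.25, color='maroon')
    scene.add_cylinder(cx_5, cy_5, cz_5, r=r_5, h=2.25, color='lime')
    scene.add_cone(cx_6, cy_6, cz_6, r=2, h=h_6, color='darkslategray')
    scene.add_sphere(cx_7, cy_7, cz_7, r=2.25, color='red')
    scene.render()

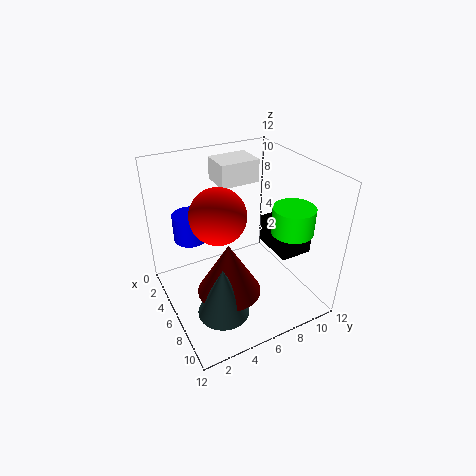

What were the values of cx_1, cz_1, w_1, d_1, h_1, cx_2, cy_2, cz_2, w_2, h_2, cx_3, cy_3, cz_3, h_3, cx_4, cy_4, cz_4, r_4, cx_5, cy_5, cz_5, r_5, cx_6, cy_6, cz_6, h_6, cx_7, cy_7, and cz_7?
cx_1 = 4.75, cz_1 = 4.25, w_1 = 3.75, d_1 = 2.75, h_1 = 2.5, cx_2 = 1, cy_2 = 5.75, cz_2 = 9.5, w_2 = 2.75, h_2 = 2, cx_3 = 2, cy_3 = 3.25, cz_3 = 4.5, h_3 = 2.5, cx_4 = 8.25, cy_4 = 4, cz_4 = 3, r_4 = 2.5, cx_5 = 8, cy_5 = 10, cz_5 = 6.5, r_5 = 1.75, cx_6 = 9.25, cy_6 = 3, cz_6 = 2, h_6 = 4, cx_7 = 6, cy_7 = 4.25, cz_7 = 8.5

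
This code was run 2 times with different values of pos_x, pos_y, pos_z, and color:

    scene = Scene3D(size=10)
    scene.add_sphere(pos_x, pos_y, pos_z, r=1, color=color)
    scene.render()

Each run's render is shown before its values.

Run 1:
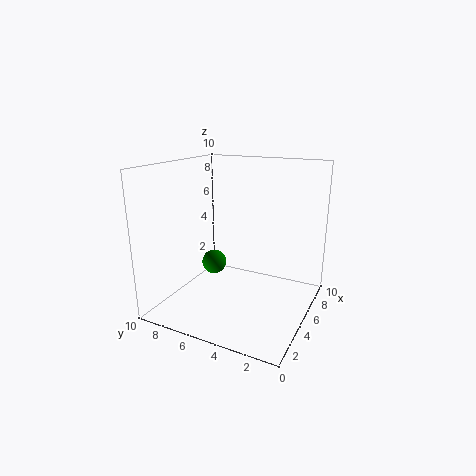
pos_x = 7.5; pos_y = 8.5; pos_z = 1.5; color = 'green'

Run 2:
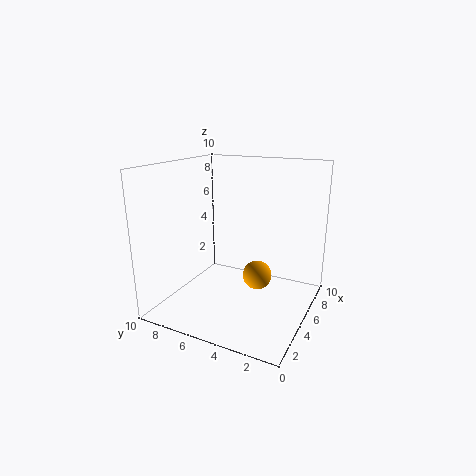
pos_x = 5; pos_y = 3.5; pos_z = 2.5; color = 'orange'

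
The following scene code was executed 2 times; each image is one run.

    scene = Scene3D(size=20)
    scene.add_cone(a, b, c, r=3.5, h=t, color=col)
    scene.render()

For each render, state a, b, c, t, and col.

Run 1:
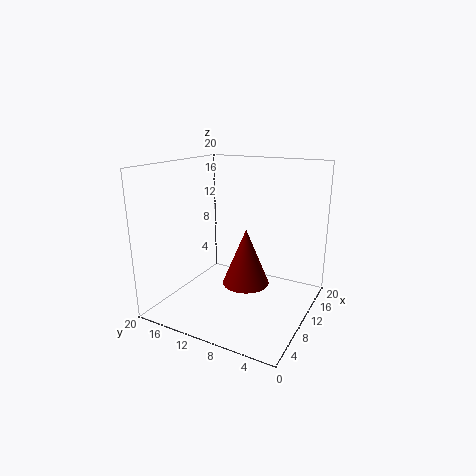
a = 12.5, b = 10, c = 2, t = 8.5, col = 'maroon'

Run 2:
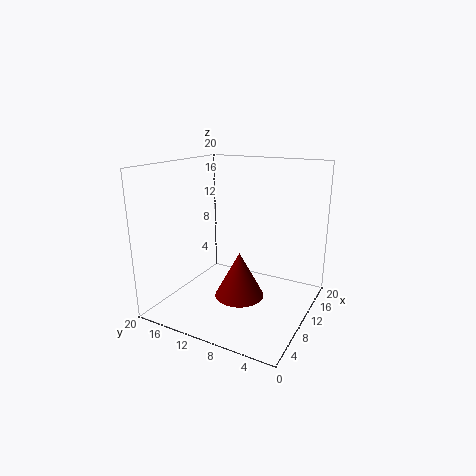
a = 9.5, b = 9.5, c = 1.5, t = 6.5, col = 'maroon'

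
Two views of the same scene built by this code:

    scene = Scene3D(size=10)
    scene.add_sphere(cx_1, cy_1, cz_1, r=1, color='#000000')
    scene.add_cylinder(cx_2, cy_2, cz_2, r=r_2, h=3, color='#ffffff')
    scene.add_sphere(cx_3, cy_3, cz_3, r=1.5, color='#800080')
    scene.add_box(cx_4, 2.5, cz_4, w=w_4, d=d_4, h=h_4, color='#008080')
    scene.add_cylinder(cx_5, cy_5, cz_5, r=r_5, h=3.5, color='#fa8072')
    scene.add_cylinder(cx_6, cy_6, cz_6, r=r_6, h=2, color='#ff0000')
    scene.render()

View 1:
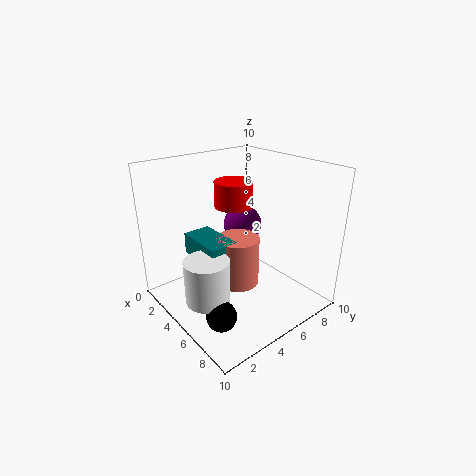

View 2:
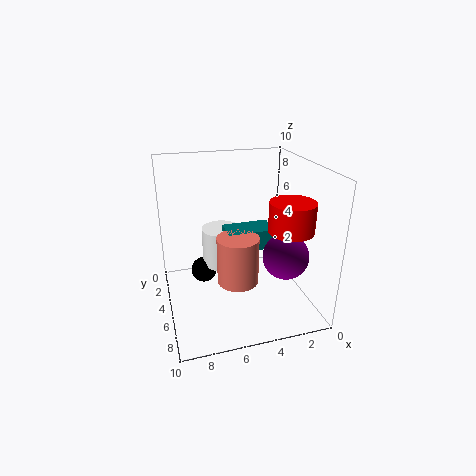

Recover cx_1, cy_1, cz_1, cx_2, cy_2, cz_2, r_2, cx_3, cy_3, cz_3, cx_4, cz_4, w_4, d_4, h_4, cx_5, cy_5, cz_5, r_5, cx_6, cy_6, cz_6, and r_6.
cx_1 = 7
cy_1 = 2
cz_1 = 1
cx_2 = 5.5
cy_2 = 2
cz_2 = 1.5
r_2 = 1.5
cx_3 = 2.5
cy_3 = 7.5
cz_3 = 4.5
cx_4 = 2
cz_4 = 3.5
w_4 = 3.5
d_4 = 2
h_4 = 1.5
cx_5 = 5
cy_5 = 5
cz_5 = 1.5
r_5 = 1.5
cx_6 = 2
cy_6 = 7
cz_6 = 6
r_6 = 1.5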